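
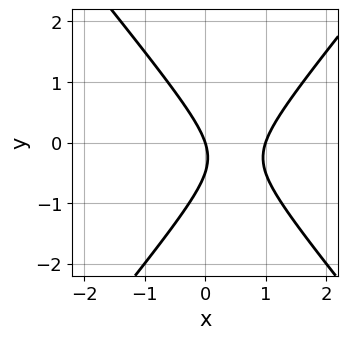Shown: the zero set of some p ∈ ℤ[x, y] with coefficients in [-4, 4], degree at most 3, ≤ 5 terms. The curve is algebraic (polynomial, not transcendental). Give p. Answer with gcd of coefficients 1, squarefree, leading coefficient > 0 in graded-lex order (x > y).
1. Degree: a generic line meets the curve in up to 2 points, so deg p = 2.
2. From the visible intercepts: it meets the y-axis at y = 0 (among the integer gridlines); the x-axis gridline crossings are at x ∈ {0, 1}.
3. Matching integer coefficients to the picture gives p.

3*x^2 - 2*y^2 - 3*x - y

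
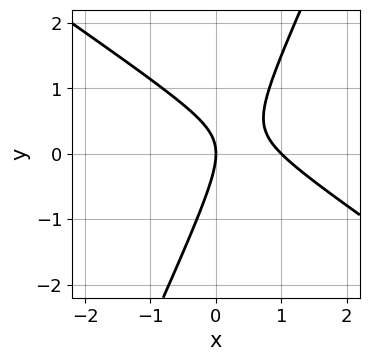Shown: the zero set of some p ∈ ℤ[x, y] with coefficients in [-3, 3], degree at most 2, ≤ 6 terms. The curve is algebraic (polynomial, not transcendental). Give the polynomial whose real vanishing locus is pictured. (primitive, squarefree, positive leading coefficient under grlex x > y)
Degree: no degree-1 curve has this shape, so deg p = 2.
Checking where it meets the axes: among the integer gridlines, it crosses the x-axis at x ∈ {0, 1}; it meets the y-axis at y = 0 (among the integer gridlines).
These observations pin down the coefficients.

3*x^2 + 3*x*y - 2*y^2 - 3*x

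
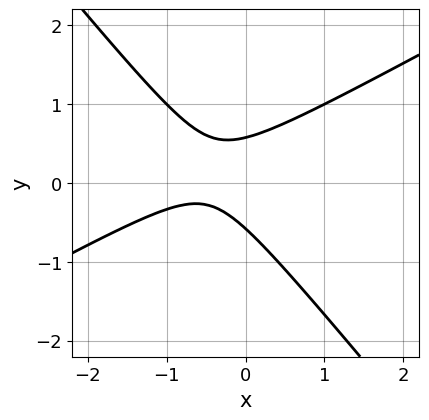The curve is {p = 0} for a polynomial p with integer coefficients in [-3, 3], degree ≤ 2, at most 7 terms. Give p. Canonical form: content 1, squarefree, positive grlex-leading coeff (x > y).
2*x^2 - 2*x*y - 3*y^2 + 2*x + 1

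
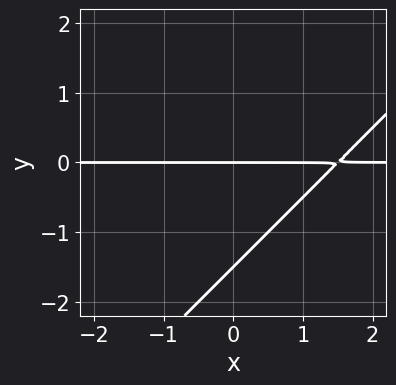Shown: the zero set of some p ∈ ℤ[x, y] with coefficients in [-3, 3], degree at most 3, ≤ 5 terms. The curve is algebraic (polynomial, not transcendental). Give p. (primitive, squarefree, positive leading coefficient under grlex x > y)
2*x*y - 2*y^2 - 3*y

deg p = 2. A generic line meets the curve in up to 2 points.
From the axis intercepts and sections: it crosses the y-axis at the gridline y = 0; the visible x-axis segment lies entirely on the curve.
These observations pin down the coefficients.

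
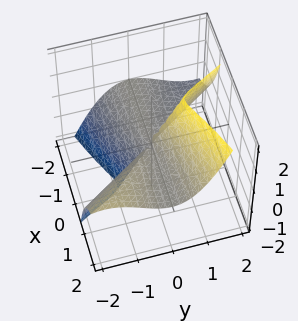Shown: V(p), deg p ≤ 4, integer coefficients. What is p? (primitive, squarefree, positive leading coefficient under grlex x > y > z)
Degree: no degree-2 surface has this shape, so deg p = 3.
From the axis intercepts and sections: the visible z-axis segment lies entirely on the surface; the visible x-axis segment lies entirely on the surface.
Putting this together gives p.

2*x^2*z - 3*x*y^2 - 2*y^3 + y^2*z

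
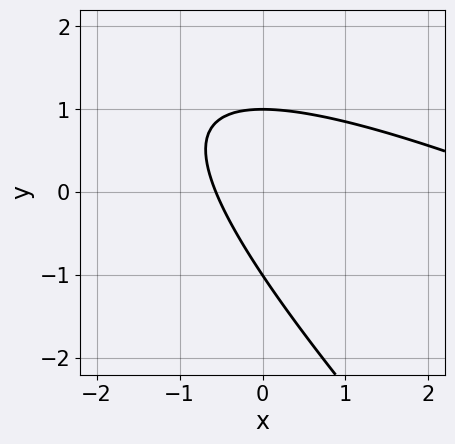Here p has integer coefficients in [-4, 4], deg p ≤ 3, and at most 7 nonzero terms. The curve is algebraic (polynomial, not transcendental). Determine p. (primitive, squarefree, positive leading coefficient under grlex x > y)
1. Degree: no degree-1 curve has this shape, so deg p = 2.
2. Checking where it meets the axes: the y-axis gridline crossings are at y ∈ {-1, 1}.
3. Putting this together gives p.

x^2 + 3*x*y + 2*y^2 - 3*x - 2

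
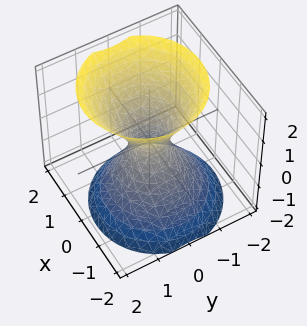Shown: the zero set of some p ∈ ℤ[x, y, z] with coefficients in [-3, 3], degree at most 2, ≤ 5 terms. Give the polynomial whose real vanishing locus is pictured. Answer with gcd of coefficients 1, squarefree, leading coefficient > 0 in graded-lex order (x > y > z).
1. Degree: no degree-1 surface has this shape, so deg p = 2.
2. From the axis intercepts and sections: it misses every integer gridline on the z-axis.
3. Solving for integer coefficients yields p as stated.

3*x^2 - x*z + 3*y^2 - 2*z^2 - 1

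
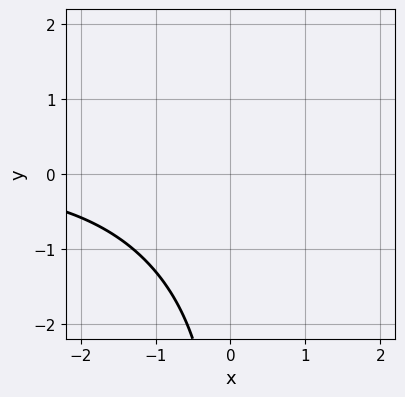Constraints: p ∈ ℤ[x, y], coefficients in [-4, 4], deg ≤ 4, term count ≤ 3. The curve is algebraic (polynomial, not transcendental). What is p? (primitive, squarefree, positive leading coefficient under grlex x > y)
(a) deg p = 3. No degree-2 curve has this shape.
(b) From the visible intercepts: the curve avoids every integer x-axis point in the box; the curve avoids every integer y-axis point in the box.
(c) Together with the visible shape, these determine p as stated.

x^2*y + x*y^2 + 3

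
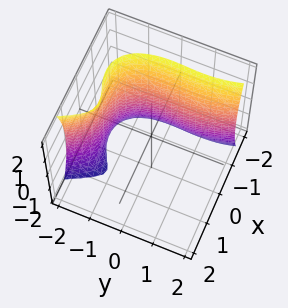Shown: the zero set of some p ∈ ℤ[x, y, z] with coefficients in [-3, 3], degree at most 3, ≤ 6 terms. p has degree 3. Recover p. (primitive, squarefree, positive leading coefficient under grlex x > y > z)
(a) Degree: no degree-2 surface has this shape, so deg p = 3.
(b) Checking where it meets the axes: it misses every integer gridline on the z-axis; one x-axis crossing is at x = -1.
(c) Assembling these constraints gives the stated polynomial.

3*x^3 + x*y^2 - x*z^2 + y^3 + 3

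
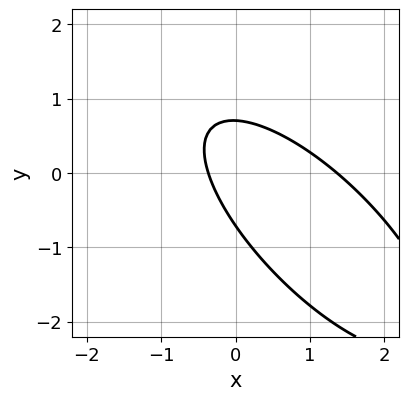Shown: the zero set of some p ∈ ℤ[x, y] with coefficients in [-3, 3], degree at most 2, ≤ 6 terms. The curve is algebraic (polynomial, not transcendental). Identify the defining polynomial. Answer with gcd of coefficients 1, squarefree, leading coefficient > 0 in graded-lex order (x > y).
First, the degree is 2 — a generic line meets the curve in up to 2 points.
Finally, putting this together gives p.

2*x^2 + 3*x*y + 2*y^2 - 2*x - 1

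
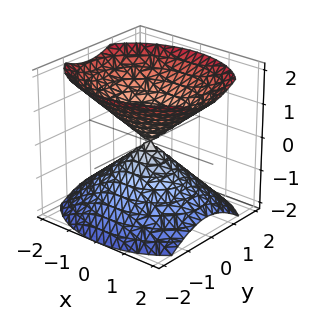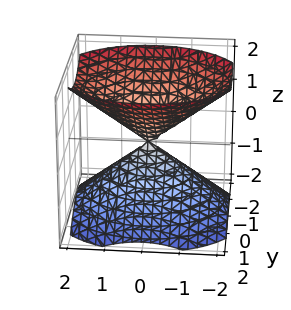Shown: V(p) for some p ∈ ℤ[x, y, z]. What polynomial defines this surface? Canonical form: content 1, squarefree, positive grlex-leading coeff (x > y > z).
There are 2 components. They look like related sheets of one shape, so recover p as a whole.
deg p = 2. Two nappes meeting at a single point; a quadric.
Symmetries: the y ↦ −y reflection is a symmetry, so y appears only in even powers; it's symmetric under z → −z, forcing even powers of z; mirror symmetry x ↦ −x ⇒ only even powers of x.
Against the integer gridlines: one y-axis crossing is at y = 0; one z-axis crossing is at z = 0.
These observations pin down the coefficients.

2*x^2 + 3*y^2 - 3*z^2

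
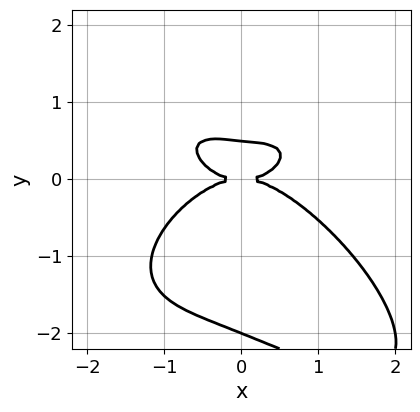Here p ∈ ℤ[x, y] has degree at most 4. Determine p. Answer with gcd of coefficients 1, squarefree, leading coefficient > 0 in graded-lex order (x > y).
x^4 + x*y^3 + 2*y^4 + 3*y^3 - 2*y^2

(a) deg p = 4.
(b) Reading off the gridlines: it meets the x-axis at x = 0 (among the integer gridlines); the y-axis gridline crossings are at y ∈ {-2, 0}.
(c) Matching integer coefficients to the picture gives p.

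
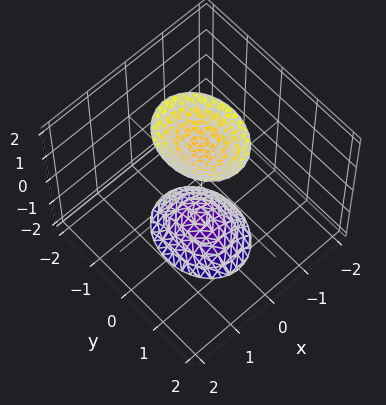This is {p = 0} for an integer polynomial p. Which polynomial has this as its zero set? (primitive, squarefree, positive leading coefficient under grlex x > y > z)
3*x^2 + 2*y^2 - z^2 + 2

1. There are 2 components.
2. deg p = 2.
3. Symmetries: it's symmetric under x → −x, forcing even powers of x; the y ↦ −y reflection is a symmetry, so y appears only in even powers; it's symmetric under z → −z, forcing even powers of z.
4. From the visible intercepts: it misses every integer gridline on the x-axis; the surface avoids every integer y-axis point in the box.
5. Matching integer coefficients to the picture gives p.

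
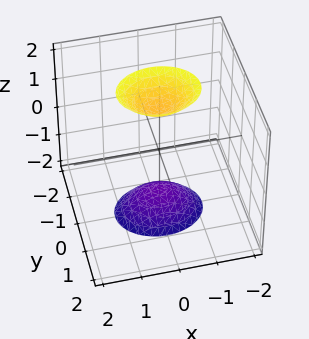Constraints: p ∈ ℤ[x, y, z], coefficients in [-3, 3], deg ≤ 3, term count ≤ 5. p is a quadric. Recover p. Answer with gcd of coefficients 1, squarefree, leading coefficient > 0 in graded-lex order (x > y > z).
(a) I count 2 distinct pieces. Treating them together as one polynomial.
(b) Degree: two sheets facing apart; a quadric, so deg p = 2.
(c) Symmetries: it's symmetric under x → −x, forcing even powers of x; the z ↦ −z reflection is a symmetry, so z appears only in even powers; the y ↦ −y reflection is a symmetry, so y appears only in even powers.
(d) Observable constraints: it misses every integer gridline on the y-axis; it misses every integer gridline on the x-axis.
(e) Matching integer coefficients to the picture gives p.

2*x^2 + 3*y^2 - z^2 + 2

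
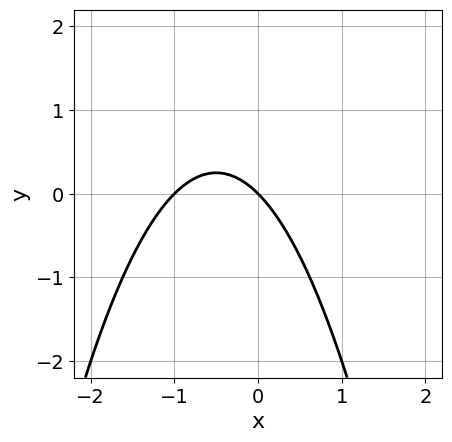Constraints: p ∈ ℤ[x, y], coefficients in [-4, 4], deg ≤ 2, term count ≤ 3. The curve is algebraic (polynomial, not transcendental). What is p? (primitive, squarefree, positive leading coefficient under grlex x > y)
x^2 + x + y

1. deg p = 2. No degree-1 curve has this shape.
2. Reading off the gridlines: among the integer gridlines, it crosses the x-axis at x ∈ {-1, 0}; one y-axis crossing is at y = 0.
3. Putting this together gives p.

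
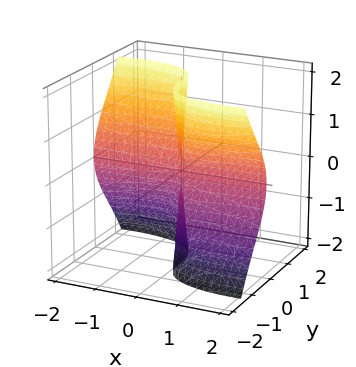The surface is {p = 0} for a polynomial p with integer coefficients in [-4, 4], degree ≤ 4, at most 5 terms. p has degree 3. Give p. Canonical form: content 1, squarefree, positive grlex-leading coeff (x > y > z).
1. deg p = 3. No degree-2 surface has this shape.
2. Observable constraints: every point of the x-axis in the box is on the surface; the visible z-axis segment lies entirely on the surface.
3. Matching integer coefficients to the picture gives p.

x^2*y + x*z^2 + 2*y^3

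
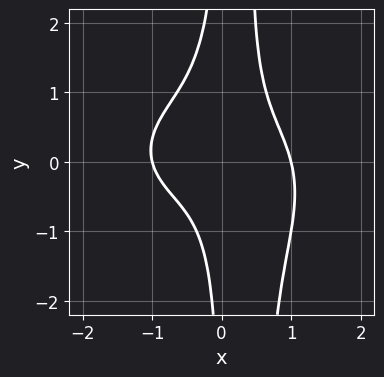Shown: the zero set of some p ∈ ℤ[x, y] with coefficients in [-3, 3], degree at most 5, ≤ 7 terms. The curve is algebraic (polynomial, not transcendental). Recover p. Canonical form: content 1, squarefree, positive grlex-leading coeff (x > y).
(a) Degree: the shape is more complex than any degree-3 curve, so deg p = 4.
(b) Checking where it meets the axes: the curve avoids every integer y-axis point in the box; among the integer gridlines, it crosses the x-axis at x ∈ {-1, 1}.
(c) Matching integer coefficients to the picture gives p.

x^4 + 2*x^2*y^2 - x*y^2 + x*y - 1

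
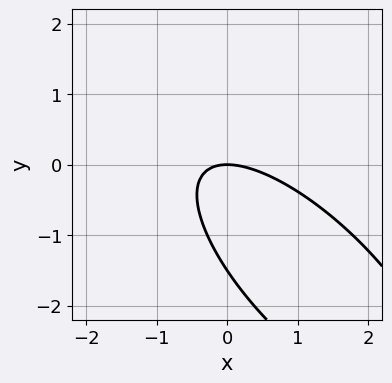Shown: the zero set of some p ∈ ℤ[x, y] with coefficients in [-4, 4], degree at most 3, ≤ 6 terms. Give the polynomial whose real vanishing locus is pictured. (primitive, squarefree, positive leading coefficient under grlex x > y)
Degree: a generic line meets the curve in up to 2 points, so deg p = 2.
Against the integer gridlines: it meets the x-axis at x = 0 (among the integer gridlines); it crosses the y-axis at the gridline y = 0.
The integer polynomial consistent with all of this is the stated p.

2*x^2 + 3*x*y + 2*y^2 + 3*y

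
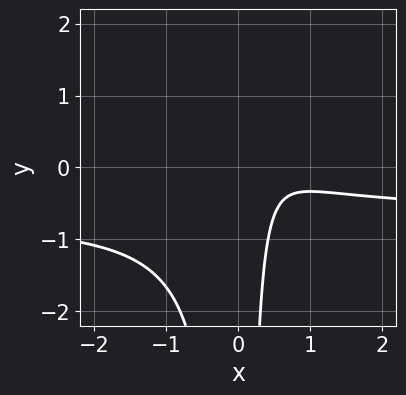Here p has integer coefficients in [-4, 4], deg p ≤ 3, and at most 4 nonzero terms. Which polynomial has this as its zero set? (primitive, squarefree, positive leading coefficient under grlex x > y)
(a) Degree: a generic line meets the curve in up to 3 points, so deg p = 3.
(b) Reading off the gridlines: it misses every integer gridline on the y-axis; it misses every integer gridline on the x-axis.
(c) Putting this together gives p.

3*x^2*y + 2*x^2 - 2*x + 1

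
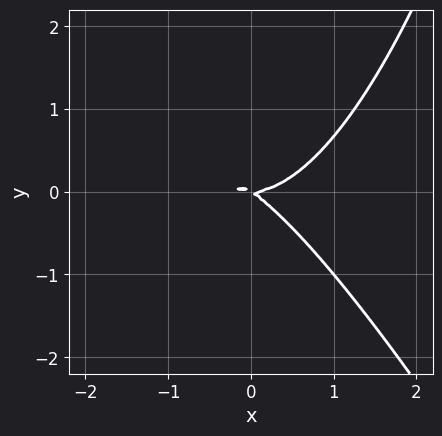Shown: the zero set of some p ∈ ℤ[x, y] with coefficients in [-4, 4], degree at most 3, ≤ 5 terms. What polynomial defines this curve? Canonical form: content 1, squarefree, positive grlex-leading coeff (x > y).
First, the degree is 3 — the shape is more complex than any degree-2 curve.
Then, against the integer gridlines: one x-axis crossing is at x = 0; one y-axis crossing is at y = 0.
Finally, putting this together gives p.

2*x^3 + x^2*y - 2*x*y - 3*y^2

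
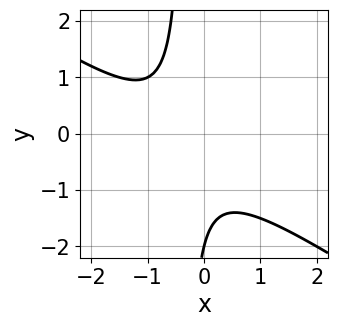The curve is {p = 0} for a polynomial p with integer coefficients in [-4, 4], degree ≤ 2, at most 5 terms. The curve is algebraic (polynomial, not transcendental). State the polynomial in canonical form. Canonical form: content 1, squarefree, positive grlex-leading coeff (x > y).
2*x^2 + 3*x*y + 2*x + y + 2

(a) Degree: a generic line meets the curve in up to 2 points, so deg p = 2.
(b) Against the integer gridlines: one y-axis crossing is at y = -2; the curve avoids every integer x-axis point in the box.
(c) These observations pin down the coefficients.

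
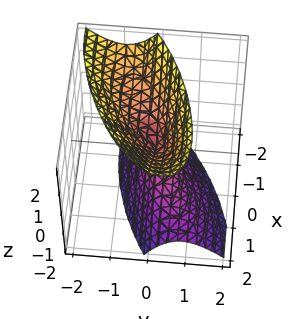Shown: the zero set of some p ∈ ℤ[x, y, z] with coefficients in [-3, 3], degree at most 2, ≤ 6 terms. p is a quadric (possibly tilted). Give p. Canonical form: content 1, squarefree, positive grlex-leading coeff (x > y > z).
There are 2 components. Treating them together as one polynomial.
Degree: no degree-1 surface has this shape, so deg p = 2.
Observable constraints: one x-axis crossing is at x = 0; one y-axis crossing is at y = 0; it crosses the z-axis at the gridline z = 0.
Together with the visible shape, these determine p as stated.

x^2 - 2*x*y + 3*y^2 + y*z - z^2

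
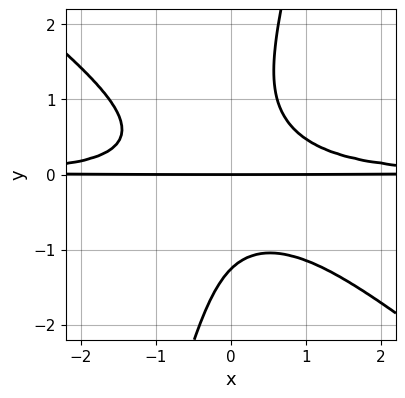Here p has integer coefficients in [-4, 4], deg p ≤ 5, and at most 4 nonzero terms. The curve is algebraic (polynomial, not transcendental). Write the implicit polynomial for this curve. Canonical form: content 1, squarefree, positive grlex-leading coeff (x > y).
(a) The degree is 4 — no degree-3 curve has this shape.
(b) From the visible intercepts: it meets the y-axis at y = 0 (among the integer gridlines); the visible x-axis segment lies entirely on the curve.
(c) Fitting integer coefficients to these (and the overall shape) gives p.

3*x^2*y^2 + 3*x*y^3 - y^4 - 2*y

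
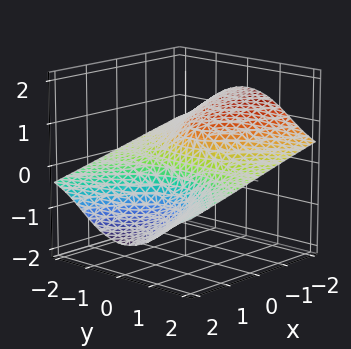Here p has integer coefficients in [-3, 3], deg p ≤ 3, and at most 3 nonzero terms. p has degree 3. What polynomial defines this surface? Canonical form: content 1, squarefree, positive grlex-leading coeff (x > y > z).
3*y^2*z + 2*z^3 + 3*x

First, deg p = 3.
Next, from the axis intercepts and sections: one x-axis crossing is at x = 0; it meets the z-axis at z = 0 (among the integer gridlines); every point of the y-axis in the box is on the surface.
Finally, the integer polynomial consistent with all of this is the stated p.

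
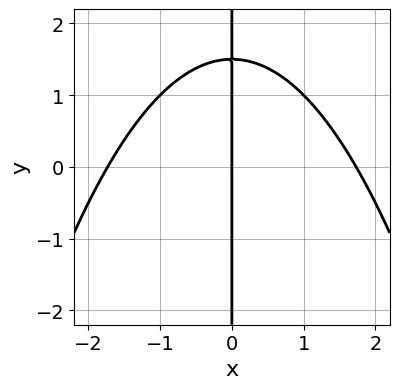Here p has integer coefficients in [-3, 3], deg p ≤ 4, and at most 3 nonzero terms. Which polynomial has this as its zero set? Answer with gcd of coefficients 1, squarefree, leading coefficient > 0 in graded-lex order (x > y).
x^3 + 2*x*y - 3*x

deg p = 3. A generic line meets the curve in up to 3 points.
From the visible intercepts: it meets the x-axis at x = 0 (among the integer gridlines); the visible y-axis segment lies entirely on the curve.
Solving for integer coefficients yields p as stated.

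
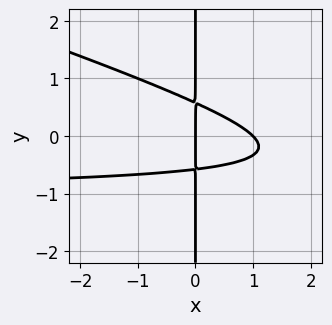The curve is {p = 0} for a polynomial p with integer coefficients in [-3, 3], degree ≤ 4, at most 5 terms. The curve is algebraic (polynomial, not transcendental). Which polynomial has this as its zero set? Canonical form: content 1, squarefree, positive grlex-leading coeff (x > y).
Degree: the shape is more complex than any degree-2 curve, so deg p = 3.
Checking where it meets the axes: the visible y-axis segment lies entirely on the curve; among the integer gridlines, it crosses the x-axis at x ∈ {0, 1}.
Fitting integer coefficients to these (and the overall shape) gives p.

x^2*y + 3*x*y^2 + x^2 - x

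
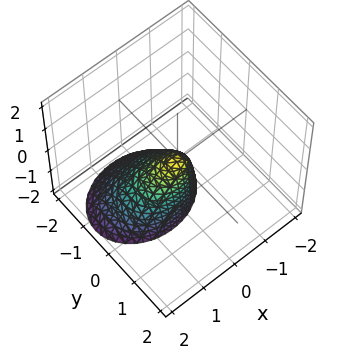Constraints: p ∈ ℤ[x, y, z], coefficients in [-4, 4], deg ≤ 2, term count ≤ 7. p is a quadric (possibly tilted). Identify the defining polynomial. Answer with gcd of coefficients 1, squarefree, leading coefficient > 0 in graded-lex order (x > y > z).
Degree: the shape is more complex than any degree-1 surface, so deg p = 2.
Checking where it meets the axes: it meets the x-axis at x = 0 (among the integer gridlines); one y-axis crossing is at y = 0.
Fitting integer coefficients to these (and the overall shape) gives p.

2*x^2 + x*z + 3*y^2 - 2*y*z + z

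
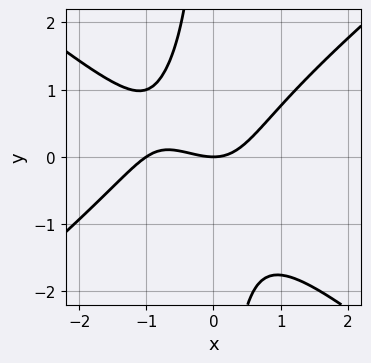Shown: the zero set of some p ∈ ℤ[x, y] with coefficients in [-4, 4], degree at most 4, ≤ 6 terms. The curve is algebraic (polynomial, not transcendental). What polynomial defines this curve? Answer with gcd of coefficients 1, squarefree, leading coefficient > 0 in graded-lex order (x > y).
2*x^3 - 3*x*y^2 + 2*x^2 - 3*y

First, degree: the shape is more complex than any degree-2 curve, so deg p = 3.
Then, observable constraints: it meets the y-axis at y = 0 (among the integer gridlines); the x-axis gridline crossings are at x ∈ {-1, 0}.
Finally, the integer polynomial consistent with all of this is the stated p.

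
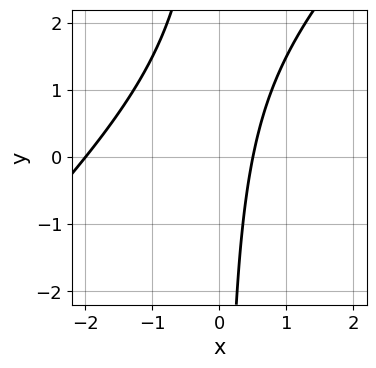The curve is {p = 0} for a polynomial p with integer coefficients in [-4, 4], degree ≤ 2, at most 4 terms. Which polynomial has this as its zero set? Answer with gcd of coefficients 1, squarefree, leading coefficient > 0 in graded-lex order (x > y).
2*x^2 - 2*x*y + 3*x - 2

deg p = 2. No degree-1 curve has this shape.
From the axis intercepts and sections: the curve avoids every integer y-axis point in the box; it meets the x-axis at x = -2 (among the integer gridlines).
The integer polynomial consistent with all of this is the stated p.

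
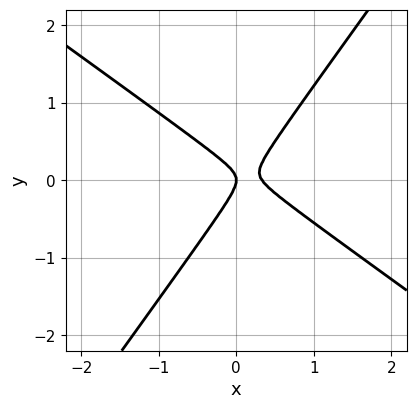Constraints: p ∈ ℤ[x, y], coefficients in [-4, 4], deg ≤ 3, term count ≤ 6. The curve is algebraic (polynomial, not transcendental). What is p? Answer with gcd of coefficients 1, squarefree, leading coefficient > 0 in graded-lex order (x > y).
3*x^2 + 2*x*y - 3*y^2 - x

(a) Degree: the shape is more complex than any degree-1 curve, so deg p = 2.
(b) Observable constraints: it meets the y-axis at y = 0 (among the integer gridlines); one x-axis crossing is at x = 0.
(c) Assembling these constraints gives the stated polynomial.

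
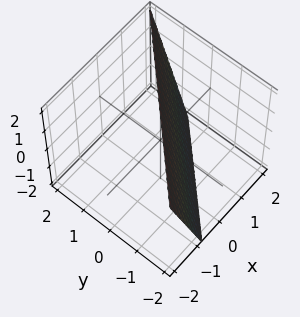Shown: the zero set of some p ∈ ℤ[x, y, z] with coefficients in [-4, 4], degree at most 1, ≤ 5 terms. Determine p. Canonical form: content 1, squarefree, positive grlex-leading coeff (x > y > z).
1. The degree is 1 — the surface is flat (a plane).
2. From the visible intercepts: it crosses the z-axis at the gridline z = 2.
3. Assembling these constraints gives the stated polynomial.

3*x - 3*y + z - 2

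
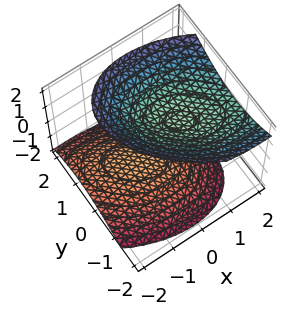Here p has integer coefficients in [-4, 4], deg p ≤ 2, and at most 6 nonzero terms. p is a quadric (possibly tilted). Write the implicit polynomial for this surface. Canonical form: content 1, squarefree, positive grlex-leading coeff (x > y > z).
2*x^2 + 2*x*y - 2*x*z + 3*y^2 - 3*z^2 + 3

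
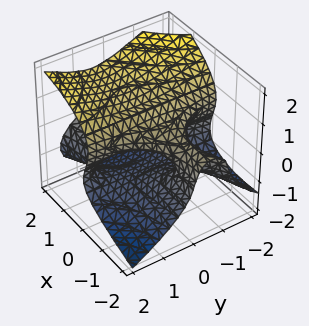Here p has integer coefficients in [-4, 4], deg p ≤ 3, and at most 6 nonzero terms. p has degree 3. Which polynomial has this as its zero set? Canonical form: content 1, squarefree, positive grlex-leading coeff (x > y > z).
x^2*y - 2*x*y^2 + 3*z^3 - 2*x*z - 3*z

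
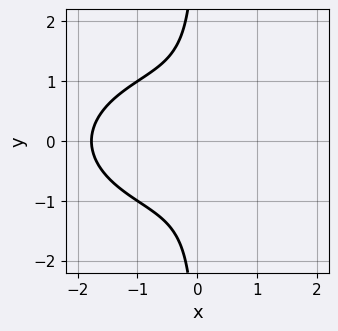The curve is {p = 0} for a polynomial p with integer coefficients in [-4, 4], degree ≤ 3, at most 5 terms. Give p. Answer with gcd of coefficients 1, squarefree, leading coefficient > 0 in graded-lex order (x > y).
x^3 + 3*x*y^2 - 2*x + 2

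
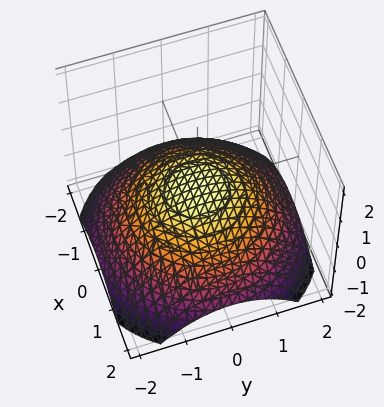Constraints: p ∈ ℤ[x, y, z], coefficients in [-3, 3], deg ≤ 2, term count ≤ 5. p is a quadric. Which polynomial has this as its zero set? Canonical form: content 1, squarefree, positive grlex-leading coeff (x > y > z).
x^2 + y^2 + 3*z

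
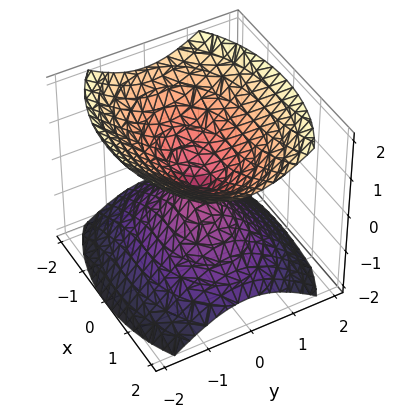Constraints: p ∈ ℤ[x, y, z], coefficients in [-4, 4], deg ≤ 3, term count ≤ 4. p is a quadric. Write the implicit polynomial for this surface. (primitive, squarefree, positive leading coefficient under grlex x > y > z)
(a) There are 2 components. Treating them together as one polynomial.
(b) The degree is 2 — a double cone through the origin; a quadric.
(c) Symmetries: the z ↦ −z reflection is a symmetry, so z appears only in even powers; mirror symmetry x ↦ −x ⇒ only even powers of x; the y ↦ −y reflection is a symmetry, so y appears only in even powers.
(d) Observable constraints: it meets the x-axis at x = 0 (among the integer gridlines); it crosses the z-axis at the gridline z = 0.
(e) Fitting integer coefficients to these (and the overall shape) gives p.

x^2 + 2*y^2 - 2*z^2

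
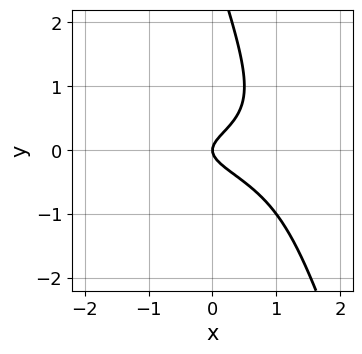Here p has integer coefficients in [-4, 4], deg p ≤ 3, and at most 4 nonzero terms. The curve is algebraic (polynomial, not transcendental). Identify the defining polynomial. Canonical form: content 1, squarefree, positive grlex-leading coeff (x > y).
First, degree: the shape is more complex than any degree-2 curve, so deg p = 3.
Next, against the integer gridlines: it meets the x-axis at x = 0 (among the integer gridlines); it meets the y-axis at y = 0 (among the integer gridlines).
Finally, matching integer coefficients to the picture gives p.

3*x*y^2 + y^3 - 3*y^2 + x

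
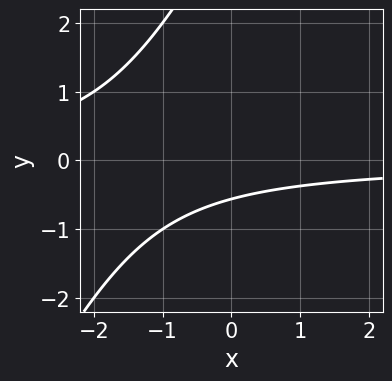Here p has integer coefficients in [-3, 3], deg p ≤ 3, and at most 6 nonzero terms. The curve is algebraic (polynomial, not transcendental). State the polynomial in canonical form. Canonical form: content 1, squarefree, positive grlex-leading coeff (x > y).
2*x*y - y^2 + 3*y + 2

(a) The degree is 2 — a generic line meets the curve in up to 2 points.
(b) Against the integer gridlines: it misses every integer gridline on the x-axis.
(c) Assembling these constraints gives the stated polynomial.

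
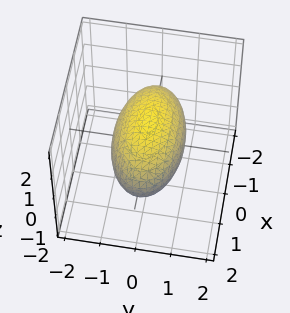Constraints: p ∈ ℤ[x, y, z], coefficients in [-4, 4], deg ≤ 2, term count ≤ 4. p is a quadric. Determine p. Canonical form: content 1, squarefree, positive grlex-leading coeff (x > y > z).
(a) Degree: bounded and convex; a quadric, so deg p = 2.
(b) Symmetries: mirror symmetry y ↦ −y ⇒ only even powers of y; the x ↦ −x reflection is a symmetry, so x appears only in even powers; the z ↦ −z reflection is a symmetry, so z appears only in even powers.
(c) From the visible intercepts: among the integer gridlines, it crosses the y-axis at y ∈ {-1, 1}; the z-axis gridline crossings are at z ∈ {-1, 1}.
(d) Solving for integer coefficients yields p as stated.

x^2 + 3*y^2 + 3*z^2 - 3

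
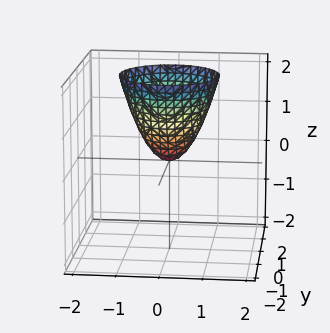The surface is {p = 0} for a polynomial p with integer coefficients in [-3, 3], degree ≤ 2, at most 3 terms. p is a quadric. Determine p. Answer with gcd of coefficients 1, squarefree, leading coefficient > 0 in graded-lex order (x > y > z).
First, deg p = 2. A paraboloid; a quadric.
Next, by symmetry, every cross-section ⟂ z is a circle, so x, y appear only via x² + y².
Next, against the integer gridlines: it meets the y-axis at y = 0 (among the integer gridlines); a circular section at z = 2 has radius between 1 and 2.
Finally, the integer polynomial consistent with all of this is the stated p.

3*x^2 + 3*y^2 - 2*z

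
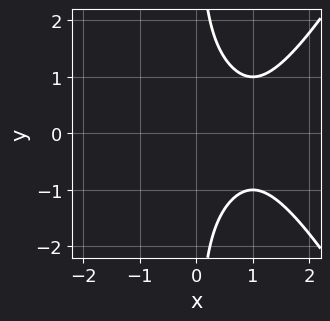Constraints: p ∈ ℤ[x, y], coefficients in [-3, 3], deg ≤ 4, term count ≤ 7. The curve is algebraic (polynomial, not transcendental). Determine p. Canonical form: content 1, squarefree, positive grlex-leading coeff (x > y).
1. deg p = 4. A generic line meets the curve in up to 4 points.
2. Symmetries: mirror symmetry y ↦ −y ⇒ only even powers of y.
3. From the visible intercepts: no x-intercept at any integer in the box; no y-intercept at any integer in the box.
4. Fitting integer coefficients to these (and the overall shape) gives p.

x^4 + x^3 - 3*x*y^2 - 2*x^2 + 3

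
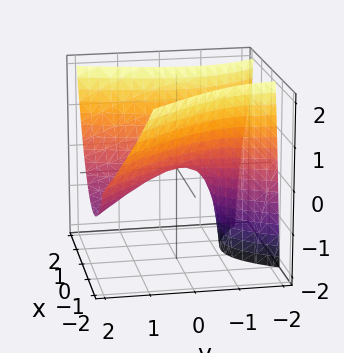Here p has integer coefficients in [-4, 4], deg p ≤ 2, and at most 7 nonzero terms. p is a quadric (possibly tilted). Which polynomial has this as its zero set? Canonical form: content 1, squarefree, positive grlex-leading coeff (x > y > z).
(a) deg p = 2. The shape is more complex than any degree-1 surface.
(b) Observable constraints: it crosses the z-axis at the gridline z = 0; it crosses the y-axis at the gridline y = 0; it meets the x-axis at x = 0 (among the integer gridlines).
(c) Matching integer coefficients to the picture gives p.

3*x^2 + 2*x*y - y^2 - 2*y*z - 3*z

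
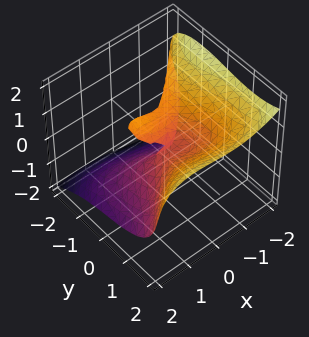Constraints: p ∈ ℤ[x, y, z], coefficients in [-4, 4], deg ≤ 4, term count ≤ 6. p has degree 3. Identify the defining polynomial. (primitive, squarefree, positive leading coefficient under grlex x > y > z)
x^3 - x*z^2 - y^3 + 2*z^3 + 2*y*z

deg p = 3. The shape is more complex than any degree-2 surface.
Observable constraints: it crosses the y-axis at the gridline y = 0; one z-axis crossing is at z = 0; it meets the x-axis at x = 0 (among the integer gridlines).
These observations pin down the coefficients.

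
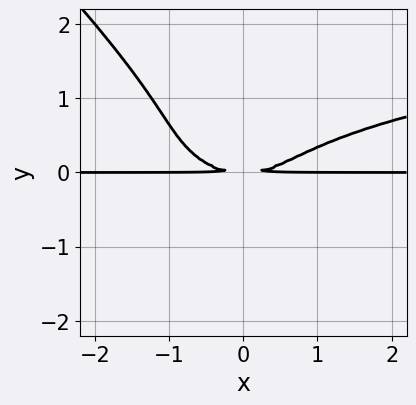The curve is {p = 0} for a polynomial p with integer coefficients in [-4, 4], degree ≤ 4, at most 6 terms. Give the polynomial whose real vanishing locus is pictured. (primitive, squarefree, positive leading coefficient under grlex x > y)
First, degree: a generic line meets the curve in up to 4 points, so deg p = 4.
Next, reading off the gridlines: every point of the x-axis in the box is on the curve.
Finally, solving for integer coefficients yields p as stated.

2*x*y^3 + 2*y^4 - x^2*y + 2*y^2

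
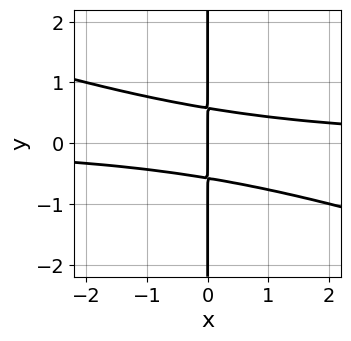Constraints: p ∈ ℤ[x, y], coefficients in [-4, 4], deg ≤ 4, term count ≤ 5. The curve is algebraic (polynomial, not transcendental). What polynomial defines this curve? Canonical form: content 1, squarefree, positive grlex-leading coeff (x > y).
x^2*y + 3*x*y^2 - x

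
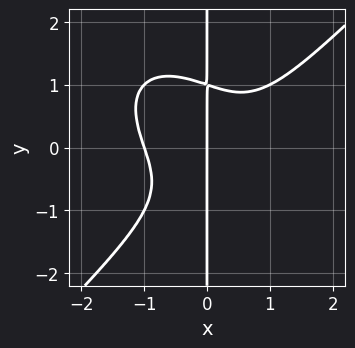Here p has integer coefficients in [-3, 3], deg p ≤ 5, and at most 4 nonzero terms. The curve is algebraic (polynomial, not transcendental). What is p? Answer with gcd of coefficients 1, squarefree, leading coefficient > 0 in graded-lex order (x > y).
x^4 - x*y^3 - x^2*y + x

The degree is 4 — the shape is more complex than any degree-3 curve.
From the axis intercepts and sections: the visible y-axis segment lies entirely on the curve; among the integer gridlines, it crosses the x-axis at x ∈ {-1, 0}.
Putting this together gives p.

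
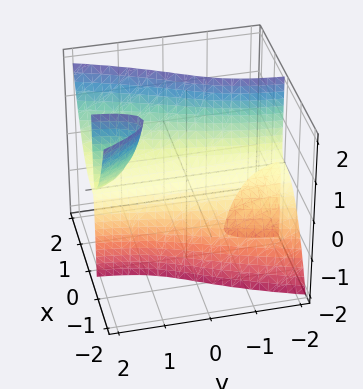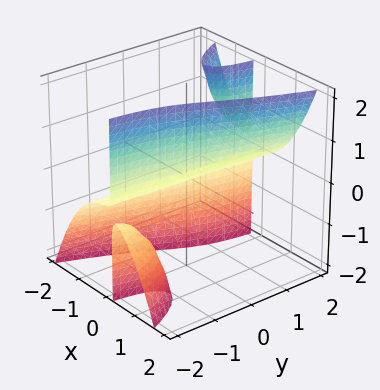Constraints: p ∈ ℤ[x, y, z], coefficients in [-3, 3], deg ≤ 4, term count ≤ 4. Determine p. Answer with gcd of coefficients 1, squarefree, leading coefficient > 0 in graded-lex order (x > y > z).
(a) I count 3 distinct pieces. They look like related sheets of one shape, so recover p as a whole.
(b) The degree is 3 — a generic line meets the surface in up to 3 points.
(c) Reading off the gridlines: it meets the x-axis at x = 0 (among the integer gridlines); it meets the z-axis at z = 0 (among the integer gridlines); every point of the y-axis in the box is on the surface.
(d) Solving for integer coefficients yields p as stated.

3*x^3 - 2*x*y*z - z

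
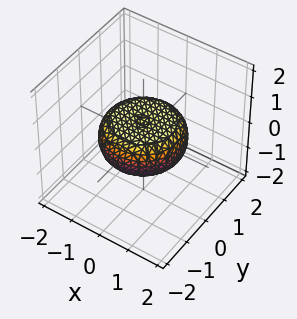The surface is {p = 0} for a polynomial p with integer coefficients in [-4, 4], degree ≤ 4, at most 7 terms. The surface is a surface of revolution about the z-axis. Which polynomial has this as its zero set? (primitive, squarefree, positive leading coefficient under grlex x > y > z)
(a) Degree: the shape is more complex than any degree-3 surface, so deg p = 4.
(b) By symmetry, every cross-section ⟂ z is a circle, so x, y appear only via x² + y².
(c) From the axis intercepts and sections: a circular section at z = 0 has radius between 1 and 2.
(d) Matching integer coefficients to the picture gives p.

x^4 + 2*x^2*y^2 + y^4 - x^2 - y^2 + 3*z^2 - 1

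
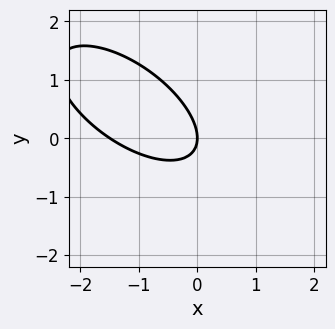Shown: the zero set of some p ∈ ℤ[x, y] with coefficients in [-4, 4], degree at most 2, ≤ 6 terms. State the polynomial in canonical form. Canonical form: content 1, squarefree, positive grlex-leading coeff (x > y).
1. The degree is 2 — no degree-1 curve has this shape.
2. Reading off the gridlines: it meets the x-axis at x = 0 (among the integer gridlines); it crosses the y-axis at the gridline y = 0.
3. Together with the visible shape, these determine p as stated.

2*x^2 + 3*x*y + 3*y^2 + 3*x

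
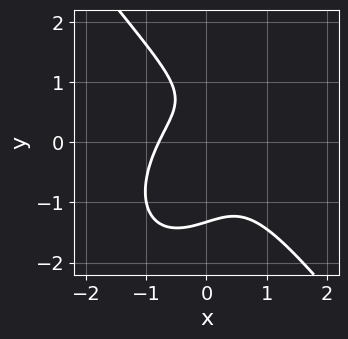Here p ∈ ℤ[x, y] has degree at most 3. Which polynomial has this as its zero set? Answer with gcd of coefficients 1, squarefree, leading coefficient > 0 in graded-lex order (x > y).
(a) Degree: no degree-2 curve has this shape, so deg p = 3.
(b) Solving for integer coefficients yields p as stated.

2*x^3 + y^3 + x*y - y + 1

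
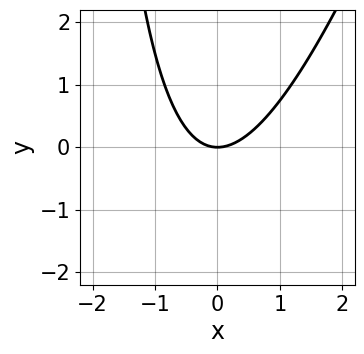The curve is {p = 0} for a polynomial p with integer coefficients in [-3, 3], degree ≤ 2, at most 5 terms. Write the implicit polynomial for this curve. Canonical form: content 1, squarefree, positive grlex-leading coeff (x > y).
3*x^2 - x*y - 3*y

1. The degree is 2 — a generic line meets the curve in up to 2 points.
2. From the visible intercepts: it meets the y-axis at y = 0 (among the integer gridlines); it meets the x-axis at x = 0 (among the integer gridlines).
3. Matching integer coefficients to the picture gives p.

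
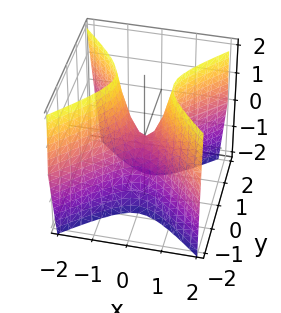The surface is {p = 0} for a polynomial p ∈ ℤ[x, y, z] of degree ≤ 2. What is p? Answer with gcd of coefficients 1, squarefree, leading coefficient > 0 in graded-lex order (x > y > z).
(a) Degree: a saddle surface; a quadric, so deg p = 2.
(b) Symmetries: the y ↦ −y reflection is a symmetry, so y appears only in even powers; mirror symmetry x ↦ −x ⇒ only even powers of x.
(c) From the visible intercepts: it meets the x-axis at x = 0 (among the integer gridlines); it meets the z-axis at z = 0 (among the integer gridlines); it meets the y-axis at y = 0 (among the integer gridlines).
(d) The integer polynomial consistent with all of this is the stated p.

3*x^2 - 3*y^2 - z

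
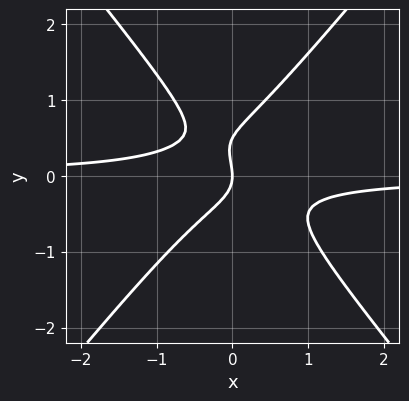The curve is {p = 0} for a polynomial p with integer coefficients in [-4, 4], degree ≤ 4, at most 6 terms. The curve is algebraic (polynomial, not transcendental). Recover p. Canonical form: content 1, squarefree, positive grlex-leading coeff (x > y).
3*x^2*y - 2*y^3 + y^2 + x

(a) The degree is 3 — the shape is more complex than any degree-2 curve.
(b) From the axis intercepts and sections: it crosses the x-axis at the gridline x = 0; it crosses the y-axis at the gridline y = 0.
(c) Together with the visible shape, these determine p as stated.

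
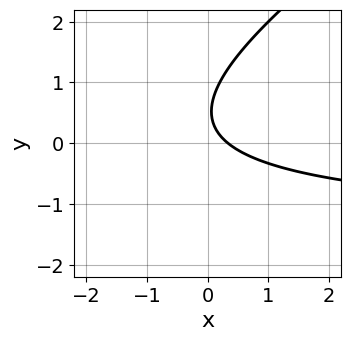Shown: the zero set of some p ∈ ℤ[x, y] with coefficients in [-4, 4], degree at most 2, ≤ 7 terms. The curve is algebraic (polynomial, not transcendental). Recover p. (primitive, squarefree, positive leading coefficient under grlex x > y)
2*x*y - 3*y^2 + 3*x + 3*y - 1

1. The degree is 2 — the shape is more complex than any degree-1 curve.
2. Against the integer gridlines: it misses every integer gridline on the y-axis.
3. Matching integer coefficients to the picture gives p.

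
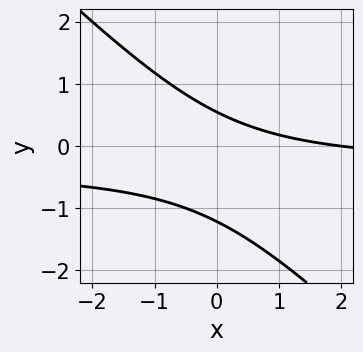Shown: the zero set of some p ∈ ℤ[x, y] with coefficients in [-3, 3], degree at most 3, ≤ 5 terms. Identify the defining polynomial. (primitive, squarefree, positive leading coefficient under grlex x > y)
First, degree: no degree-1 curve has this shape, so deg p = 2.
Then, from the visible intercepts: it meets the x-axis at x = 2 (among the integer gridlines).
Finally, together with the visible shape, these determine p as stated.

3*x*y + 3*y^2 + x + 2*y - 2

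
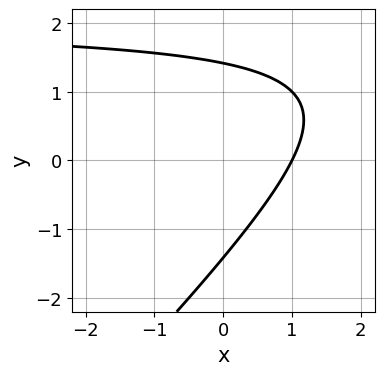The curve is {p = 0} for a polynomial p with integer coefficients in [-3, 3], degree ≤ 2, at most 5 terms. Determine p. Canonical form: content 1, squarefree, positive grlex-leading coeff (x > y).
x*y - y^2 - 2*x + 2

(a) The degree is 2 — a generic line meets the curve in up to 2 points.
(b) Reading off the gridlines: one x-axis crossing is at x = 1.
(c) Together with the visible shape, these determine p as stated.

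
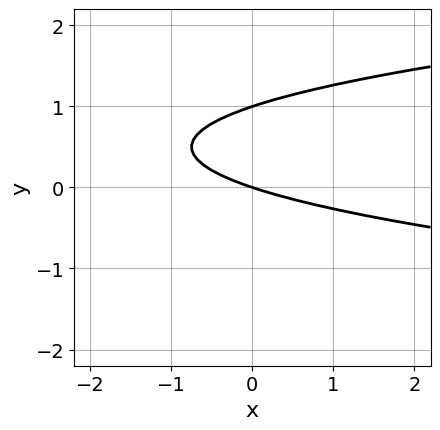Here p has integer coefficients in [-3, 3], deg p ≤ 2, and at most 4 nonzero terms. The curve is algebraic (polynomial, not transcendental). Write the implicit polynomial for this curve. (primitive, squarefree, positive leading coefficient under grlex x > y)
3*y^2 - x - 3*y

First, the degree is 2 — the shape is more complex than any degree-1 curve.
Then, against the integer gridlines: among the integer gridlines, it crosses the y-axis at y ∈ {0, 1}; it meets the x-axis at x = 0 (among the integer gridlines).
Finally, matching integer coefficients to the picture gives p.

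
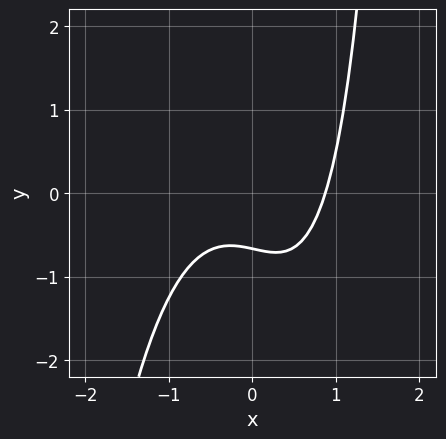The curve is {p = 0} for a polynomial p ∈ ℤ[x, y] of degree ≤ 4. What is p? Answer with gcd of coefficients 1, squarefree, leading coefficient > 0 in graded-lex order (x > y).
deg p = 3.
Putting this together gives p.

3*x^3 + x*y - 3*y - 2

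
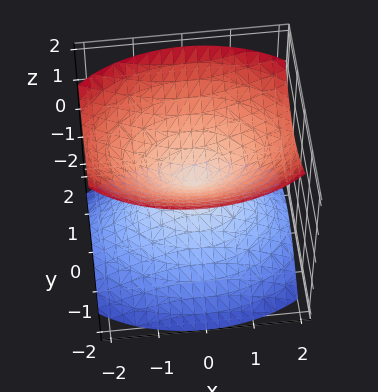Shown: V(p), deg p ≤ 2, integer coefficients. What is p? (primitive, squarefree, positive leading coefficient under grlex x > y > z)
(a) I count 2 distinct pieces.
(b) deg p = 2.
(c) Symmetries: mirror symmetry y ↦ −y ⇒ only even powers of y; mirror symmetry z ↦ −z ⇒ only even powers of z; mirror symmetry x ↦ −x ⇒ only even powers of x.
(d) Reading off the gridlines: it crosses the z-axis at the gridline z = 0; it crosses the y-axis at the gridline y = 0; one x-axis crossing is at x = 0.
(e) Matching integer coefficients to the picture gives p.

x^2 + 2*y^2 - 2*z^2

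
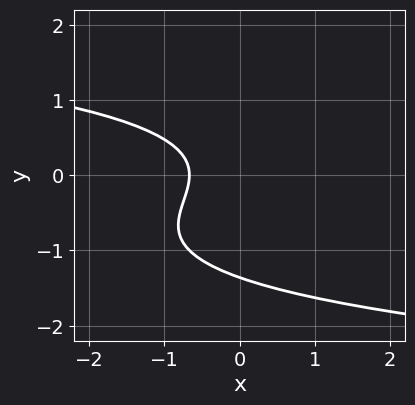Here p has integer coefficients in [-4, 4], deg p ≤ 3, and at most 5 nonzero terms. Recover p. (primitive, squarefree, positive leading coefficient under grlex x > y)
(a) The degree is 3 — the shape is more complex than any degree-2 curve.
(b) The integer polynomial consistent with all of this is the stated p.

3*y^3 + 3*y^2 + 3*x + 2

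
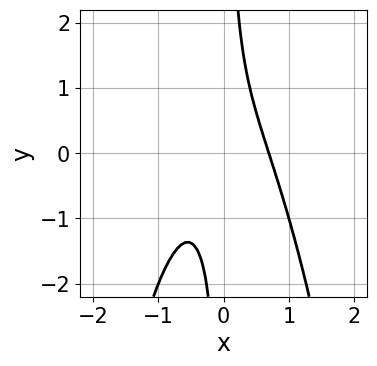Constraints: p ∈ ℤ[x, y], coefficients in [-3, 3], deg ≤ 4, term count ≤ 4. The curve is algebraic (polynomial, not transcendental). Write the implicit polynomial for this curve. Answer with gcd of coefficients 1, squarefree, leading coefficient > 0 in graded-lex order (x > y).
First, the degree is 3 — no degree-2 curve has this shape.
Then, observable constraints: the curve avoids every integer y-axis point in the box.
Finally, matching integer coefficients to the picture gives p.

3*x^3 + 2*x*y - 1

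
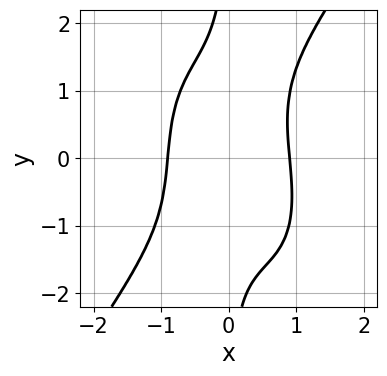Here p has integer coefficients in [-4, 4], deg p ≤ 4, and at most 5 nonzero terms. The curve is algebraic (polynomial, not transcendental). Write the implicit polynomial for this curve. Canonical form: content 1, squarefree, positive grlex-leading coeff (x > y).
(a) The degree is 4 — the shape is more complex than any degree-3 curve.
(b) Reading off the gridlines: no y-intercept at any integer in the box.
(c) Together with the visible shape, these determine p as stated.

3*x^4 - x*y^3 + x^2*y - 2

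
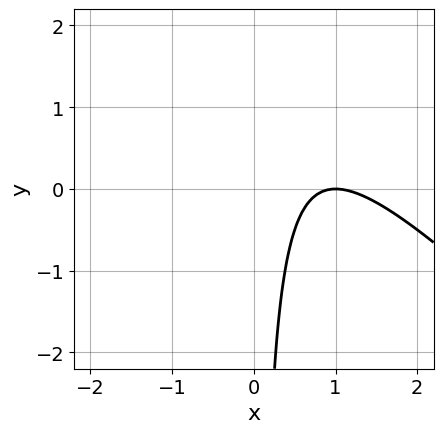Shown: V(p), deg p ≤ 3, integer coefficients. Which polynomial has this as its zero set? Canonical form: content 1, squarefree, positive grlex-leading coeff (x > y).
First, deg p = 2. No degree-1 curve has this shape.
Next, reading off the gridlines: one x-axis crossing is at x = 1; it misses every integer gridline on the y-axis.
Finally, these observations pin down the coefficients.

x^2 + x*y - 2*x + 1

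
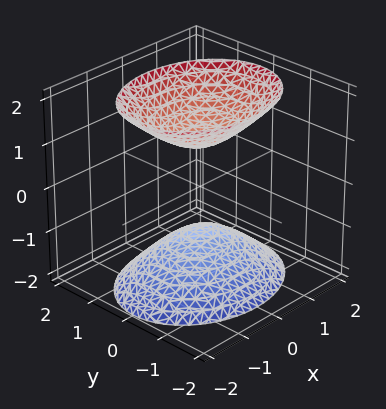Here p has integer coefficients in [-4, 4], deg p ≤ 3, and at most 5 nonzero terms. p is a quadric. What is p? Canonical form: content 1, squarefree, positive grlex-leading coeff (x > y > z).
2*x^2 + 3*y^2 - 2*z^2 + 2

(a) I count 2 distinct pieces. Treating them together as one polynomial.
(b) deg p = 2. Two sheets facing apart; a quadric.
(c) Symmetries: it's symmetric under z → −z, forcing even powers of z; the y ↦ −y reflection is a symmetry, so y appears only in even powers; the x ↦ −x reflection is a symmetry, so x appears only in even powers.
(d) Against the integer gridlines: the surface avoids every integer y-axis point in the box; the surface avoids every integer x-axis point in the box; the z-axis gridline crossings are at z ∈ {-1, 1}.
(e) Matching integer coefficients to the picture gives p.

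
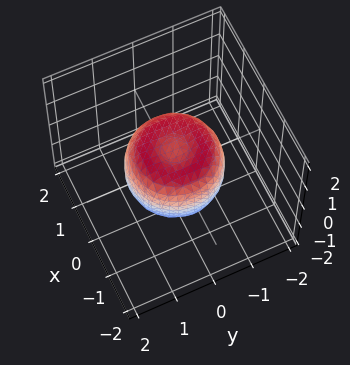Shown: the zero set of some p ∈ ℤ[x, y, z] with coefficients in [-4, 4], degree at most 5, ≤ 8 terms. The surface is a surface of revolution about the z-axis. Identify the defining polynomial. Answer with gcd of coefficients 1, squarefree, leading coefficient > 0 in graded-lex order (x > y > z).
2*x^4 + 4*x^2*y^2 + 2*y^4 - 2*x^2 - 2*y^2 + 2*z^2 - 1

(a) The degree is 4 — the shape is more complex than any degree-3 surface.
(b) By symmetry, the z-axis is an axis of rotation, so x and y enter only as x² + y².
(c) Against the integer gridlines: a circular section at z = 0 has radius between 1 and 2.
(d) Assembling these constraints gives the stated polynomial.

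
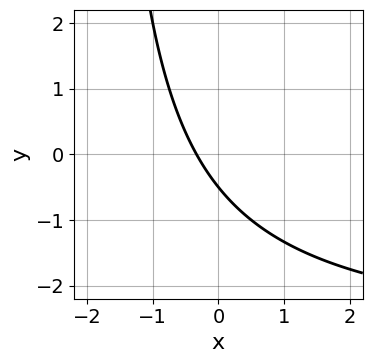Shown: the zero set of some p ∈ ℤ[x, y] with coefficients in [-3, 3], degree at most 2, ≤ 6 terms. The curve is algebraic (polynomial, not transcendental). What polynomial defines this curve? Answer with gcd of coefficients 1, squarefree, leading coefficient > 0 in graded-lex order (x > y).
x*y + 3*x + 2*y + 1

1. Degree: the shape is more complex than any degree-1 curve, so deg p = 2.
2. The integer polynomial consistent with all of this is the stated p.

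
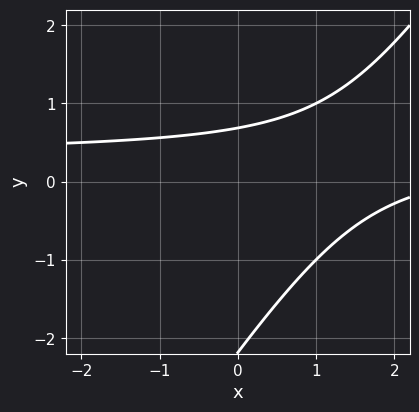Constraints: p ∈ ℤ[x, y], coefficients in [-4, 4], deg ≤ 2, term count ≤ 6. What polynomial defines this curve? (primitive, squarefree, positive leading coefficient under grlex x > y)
3*x*y - 2*y^2 - x - 3*y + 3

(a) The degree is 2 — the shape is more complex than any degree-1 curve.
(b) Against the integer gridlines: no x-intercept at any integer in the box.
(c) Putting this together gives p.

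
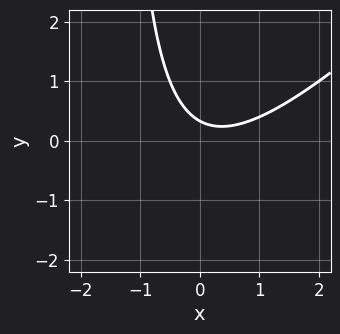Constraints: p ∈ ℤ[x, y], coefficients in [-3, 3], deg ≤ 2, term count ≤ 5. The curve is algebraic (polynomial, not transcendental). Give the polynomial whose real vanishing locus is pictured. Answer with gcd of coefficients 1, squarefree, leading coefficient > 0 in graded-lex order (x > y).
2*x^2 - 2*x*y - x - 3*y + 1

1. The degree is 2 — a generic line meets the curve in up to 2 points.
2. From the visible intercepts: it misses every integer gridline on the x-axis.
3. Fitting integer coefficients to these (and the overall shape) gives p.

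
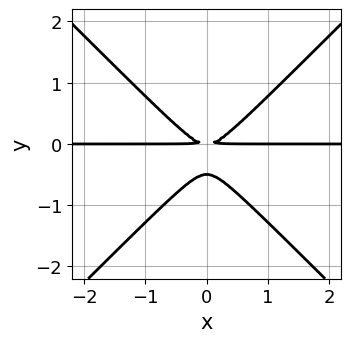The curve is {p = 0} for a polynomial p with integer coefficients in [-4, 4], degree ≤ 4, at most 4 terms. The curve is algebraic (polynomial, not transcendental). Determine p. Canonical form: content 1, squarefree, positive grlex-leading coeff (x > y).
2*x^2*y - 2*y^3 - y^2

deg p = 3.
Symmetries: mirror symmetry x ↦ −x ⇒ only even powers of x.
Checking where it meets the axes: every point of the x-axis in the box is on the curve.
Together with the visible shape, these determine p as stated.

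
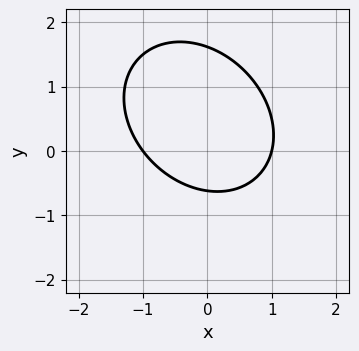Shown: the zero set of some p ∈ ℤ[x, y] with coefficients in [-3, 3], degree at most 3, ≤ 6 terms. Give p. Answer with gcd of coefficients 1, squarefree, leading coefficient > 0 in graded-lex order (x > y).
(a) Degree: no degree-1 curve has this shape, so deg p = 2.
(b) Reading off the gridlines: among the integer gridlines, it crosses the x-axis at x ∈ {-1, 1}.
(c) Solving for integer coefficients yields p as stated.

2*x^2 + x*y + 2*y^2 - 2*y - 2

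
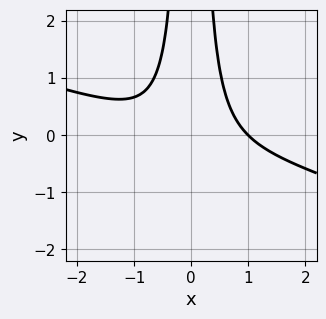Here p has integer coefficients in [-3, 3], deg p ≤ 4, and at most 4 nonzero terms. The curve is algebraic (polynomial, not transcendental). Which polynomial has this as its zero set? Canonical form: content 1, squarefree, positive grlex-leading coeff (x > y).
1. The degree is 3 — no degree-2 curve has this shape.
2. From the axis intercepts and sections: the curve avoids every integer y-axis point in the box; one x-axis crossing is at x = 1.
3. Matching integer coefficients to the picture gives p.

x^3 + 3*x^2*y - 1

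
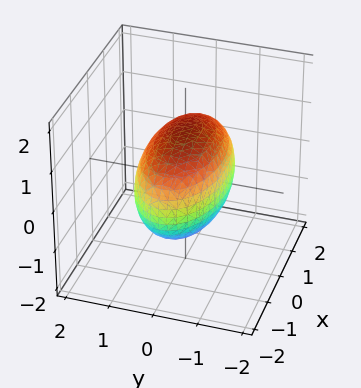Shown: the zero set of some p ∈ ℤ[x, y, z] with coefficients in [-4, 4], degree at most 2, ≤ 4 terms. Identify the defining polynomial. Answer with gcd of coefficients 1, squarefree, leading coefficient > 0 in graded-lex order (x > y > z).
First, degree: a closed, bounded, convex surface; a quadric, so deg p = 2.
Then, symmetries: mirror symmetry x ↦ −x ⇒ only even powers of x; the y ↦ −y reflection is a symmetry, so y appears only in even powers; it's symmetric under z → −z, forcing even powers of z.
Then, from the axis intercepts and sections: the y-axis gridline crossings are at y ∈ {-1, 1}.
Finally, assembling these constraints gives the stated polynomial.

x^2 + 3*y^2 + 2*z^2 - 3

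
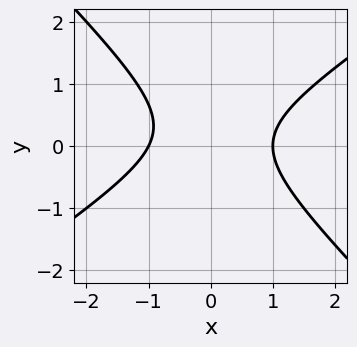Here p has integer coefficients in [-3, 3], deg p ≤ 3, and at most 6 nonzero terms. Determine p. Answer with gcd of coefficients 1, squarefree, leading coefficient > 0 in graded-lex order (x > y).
2*x^2 - x*y - 3*y^2 + y - 2

1. deg p = 2.
2. Checking where it meets the axes: among the integer gridlines, it crosses the x-axis at x ∈ {-1, 1}; it misses every integer gridline on the y-axis.
3. Putting this together gives p.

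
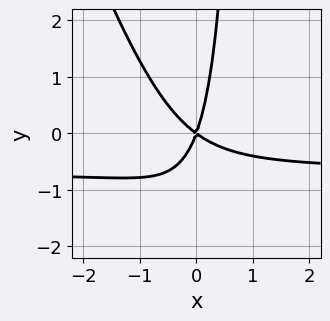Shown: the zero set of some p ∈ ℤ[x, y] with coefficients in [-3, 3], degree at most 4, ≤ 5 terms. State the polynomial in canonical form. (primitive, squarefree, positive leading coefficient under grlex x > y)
3*x^2*y + x*y^2 + 2*x^2 + 2*x*y - y^2

1. Degree: a generic line meets the curve in up to 3 points, so deg p = 3.
2. Reading off the gridlines: one y-axis crossing is at y = 0; it crosses the x-axis at the gridline x = 0.
3. Together with the visible shape, these determine p as stated.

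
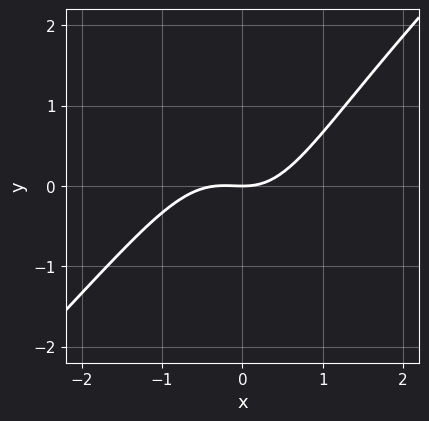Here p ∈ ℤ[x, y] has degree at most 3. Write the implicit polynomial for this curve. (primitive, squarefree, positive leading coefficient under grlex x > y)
First, degree: no degree-2 curve has this shape, so deg p = 3.
Then, against the integer gridlines: one x-axis crossing is at x = 0; one y-axis crossing is at y = 0.
Finally, assembling these constraints gives the stated polynomial.

3*x^3 - 3*x^2*y + x^2 - 3*y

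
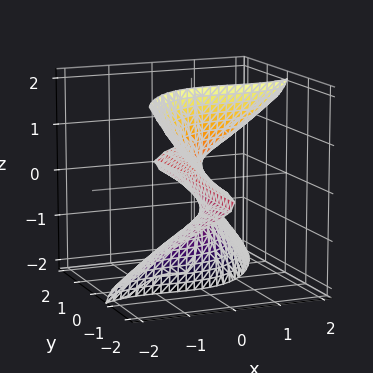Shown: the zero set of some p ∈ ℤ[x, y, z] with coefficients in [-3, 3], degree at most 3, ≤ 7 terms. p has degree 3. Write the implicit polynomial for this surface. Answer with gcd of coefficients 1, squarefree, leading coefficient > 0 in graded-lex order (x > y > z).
x^3 - x^2*z - 2*y*z^2 - z^2 + x

The degree is 3 — the shape is more complex than any degree-2 surface.
Against the integer gridlines: it meets the x-axis at x = 0 (among the integer gridlines); it crosses the z-axis at the gridline z = 0; the visible y-axis segment lies entirely on the surface.
The integer polynomial consistent with all of this is the stated p.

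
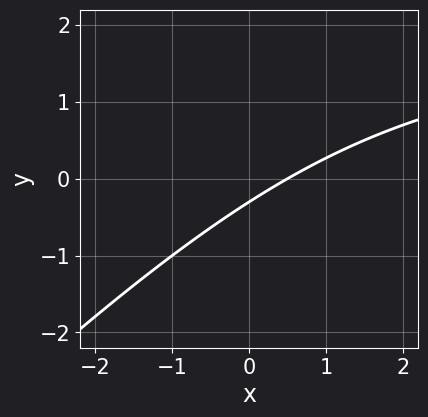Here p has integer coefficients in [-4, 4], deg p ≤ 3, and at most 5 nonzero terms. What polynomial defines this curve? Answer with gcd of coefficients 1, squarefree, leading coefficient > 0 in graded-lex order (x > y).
(a) Degree: a generic line meets the curve in up to 2 points, so deg p = 2.
(b) Matching integer coefficients to the picture gives p.

x*y - y^2 - 2*x + 3*y + 1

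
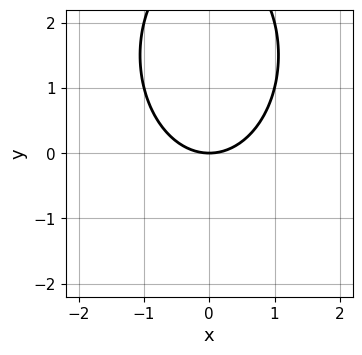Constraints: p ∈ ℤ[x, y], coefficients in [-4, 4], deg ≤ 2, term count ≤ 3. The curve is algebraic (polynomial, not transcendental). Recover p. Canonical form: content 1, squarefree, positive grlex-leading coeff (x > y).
1. deg p = 2. No degree-1 curve has this shape.
2. Symmetries: the x ↦ −x reflection is a symmetry, so x appears only in even powers.
3. From the visible intercepts: it meets the x-axis at x = 0 (among the integer gridlines); one y-axis crossing is at y = 0.
4. These observations pin down the coefficients.

2*x^2 + y^2 - 3*y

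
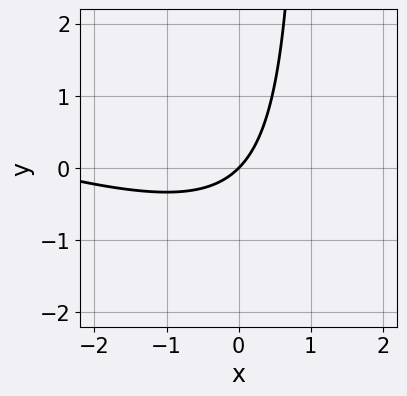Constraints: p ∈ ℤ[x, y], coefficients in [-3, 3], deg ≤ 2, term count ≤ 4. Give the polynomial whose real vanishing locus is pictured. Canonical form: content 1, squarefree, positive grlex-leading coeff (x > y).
x^2 + 3*x*y + 3*x - 3*y

First, degree: the shape is more complex than any degree-1 curve, so deg p = 2.
Next, reading off the gridlines: it crosses the y-axis at the gridline y = 0; one x-axis crossing is at x = 0.
Finally, solving for integer coefficients yields p as stated.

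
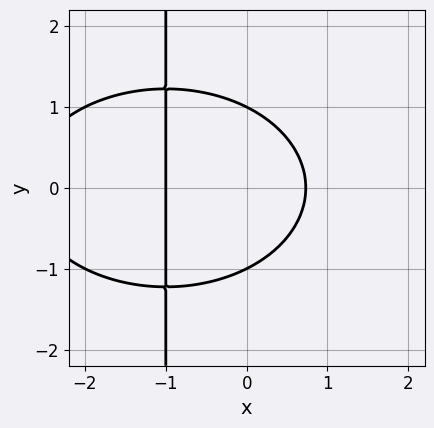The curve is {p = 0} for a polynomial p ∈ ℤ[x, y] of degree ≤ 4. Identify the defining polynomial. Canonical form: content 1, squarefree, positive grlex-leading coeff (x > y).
deg p = 3. A generic line meets the curve in up to 3 points.
Symmetries: mirror symmetry y ↦ −y ⇒ only even powers of y.
Against the integer gridlines: one x-axis crossing is at x = -1; the y-axis gridline crossings are at y ∈ {-1, 1}.
Together with the visible shape, these determine p as stated.

x^3 + 2*x*y^2 + 3*x^2 + 2*y^2 - 2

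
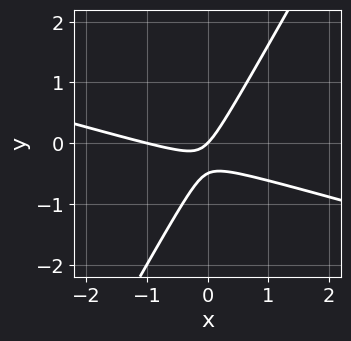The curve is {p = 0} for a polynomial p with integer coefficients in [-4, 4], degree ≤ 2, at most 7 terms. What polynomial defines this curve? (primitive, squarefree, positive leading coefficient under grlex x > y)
(a) The degree is 2 — the shape is more complex than any degree-1 curve.
(b) From the axis intercepts and sections: it crosses the y-axis at the gridline y = 0; among the integer gridlines, it crosses the x-axis at x ∈ {-1, 0}.
(c) Fitting integer coefficients to these (and the overall shape) gives p.

x^2 + 3*x*y - 2*y^2 + x - y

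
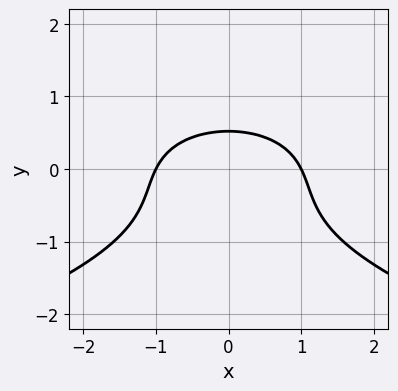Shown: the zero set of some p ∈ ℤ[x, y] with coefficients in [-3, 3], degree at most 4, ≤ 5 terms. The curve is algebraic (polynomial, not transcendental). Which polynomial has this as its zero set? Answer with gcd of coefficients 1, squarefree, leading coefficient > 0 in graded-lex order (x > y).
3*y^3 + 2*x^2 + 2*y^2 + 2*y - 2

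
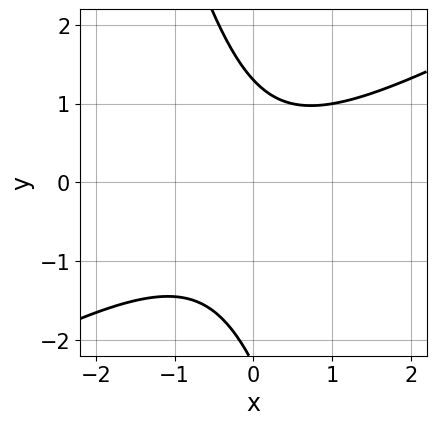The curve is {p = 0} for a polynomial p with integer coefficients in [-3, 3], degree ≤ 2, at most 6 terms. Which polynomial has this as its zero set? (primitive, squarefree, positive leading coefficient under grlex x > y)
2*x^2 - 3*x*y - y^2 - y + 3

(a) Degree: the shape is more complex than any degree-1 curve, so deg p = 2.
(b) Against the integer gridlines: it misses every integer gridline on the x-axis.
(c) Solving for integer coefficients yields p as stated.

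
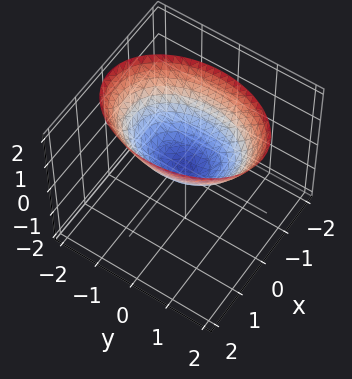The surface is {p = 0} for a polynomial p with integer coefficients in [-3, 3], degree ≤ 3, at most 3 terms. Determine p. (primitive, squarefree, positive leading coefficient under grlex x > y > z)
The degree is 2 — a single bowl opening along one axis; a quadric.
Symmetries: the y ↦ −y reflection is a symmetry, so y appears only in even powers; it's symmetric under x → −x, forcing even powers of x.
Checking where it meets the axes: one y-axis crossing is at y = 0; one z-axis crossing is at z = 0; it meets the x-axis at x = 0 (among the integer gridlines).
Assembling these constraints gives the stated polynomial.

2*x^2 + y^2 - 2*z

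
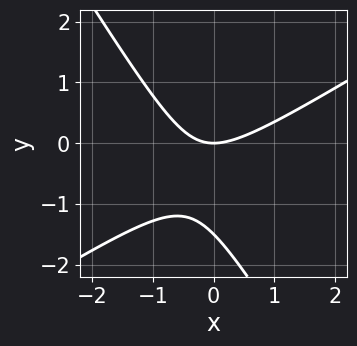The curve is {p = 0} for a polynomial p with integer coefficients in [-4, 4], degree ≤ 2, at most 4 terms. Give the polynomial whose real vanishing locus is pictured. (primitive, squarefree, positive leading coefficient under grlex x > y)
2*x^2 - 2*x*y - 2*y^2 - 3*y

1. The degree is 2 — a generic line meets the curve in up to 2 points.
2. Checking where it meets the axes: one x-axis crossing is at x = 0; one y-axis crossing is at y = 0.
3. The integer polynomial consistent with all of this is the stated p.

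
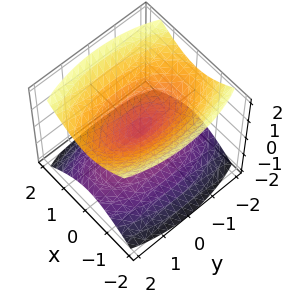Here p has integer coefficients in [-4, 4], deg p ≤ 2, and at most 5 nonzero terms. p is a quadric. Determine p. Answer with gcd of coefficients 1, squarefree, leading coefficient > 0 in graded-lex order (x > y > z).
3*x^2 + y^2 - 3*z^2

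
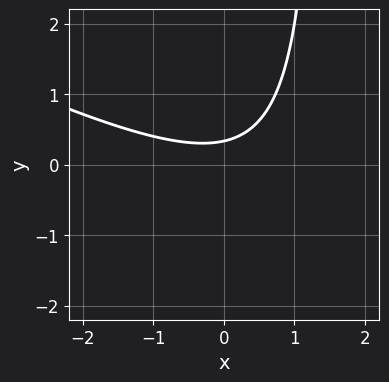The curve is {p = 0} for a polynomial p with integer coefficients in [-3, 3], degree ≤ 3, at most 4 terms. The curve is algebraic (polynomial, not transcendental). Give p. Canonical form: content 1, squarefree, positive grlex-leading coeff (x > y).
x^2 + 2*x*y - 3*y + 1

1. Degree: a generic line meets the curve in up to 2 points, so deg p = 2.
2. Observable constraints: the curve avoids every integer x-axis point in the box.
3. Solving for integer coefficients yields p as stated.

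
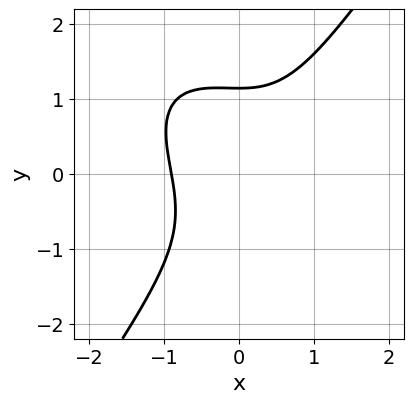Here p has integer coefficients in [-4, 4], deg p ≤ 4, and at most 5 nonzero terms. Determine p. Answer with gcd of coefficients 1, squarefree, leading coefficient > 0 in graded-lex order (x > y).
3*x^3 + 2*x^2*y - 2*y^3 - x^2 + 3

1. The degree is 3 — a generic line meets the curve in up to 3 points.
2. Solving for integer coefficients yields p as stated.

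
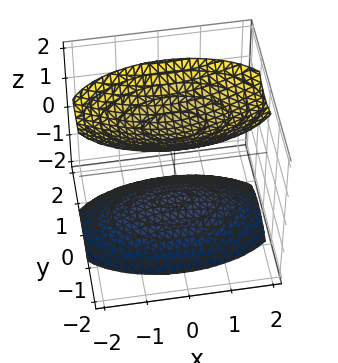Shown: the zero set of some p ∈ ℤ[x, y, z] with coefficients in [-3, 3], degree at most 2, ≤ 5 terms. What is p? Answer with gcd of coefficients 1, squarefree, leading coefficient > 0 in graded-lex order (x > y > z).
x^2 + 3*y^2 - 2*z^2 + 3

(a) There are 2 components. They look like related sheets of one shape, so recover p as a whole.
(b) The degree is 2 — two separate bowl-shaped sheets opening away from each other; a quadric.
(c) Symmetries: the y ↦ −y reflection is a symmetry, so y appears only in even powers; the x ↦ −x reflection is a symmetry, so x appears only in even powers; mirror symmetry z ↦ −z ⇒ only even powers of z.
(d) Against the integer gridlines: no y-intercept at any integer in the box; the surface avoids every integer x-axis point in the box.
(e) Together with the visible shape, these determine p as stated.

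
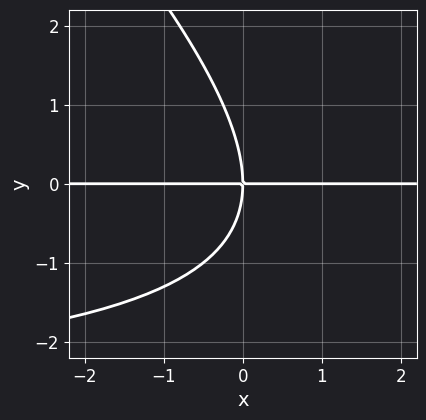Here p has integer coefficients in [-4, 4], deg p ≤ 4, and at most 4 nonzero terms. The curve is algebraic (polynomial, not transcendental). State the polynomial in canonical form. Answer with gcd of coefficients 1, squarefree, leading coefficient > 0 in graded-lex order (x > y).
x*y^2 + y^3 + 3*x*y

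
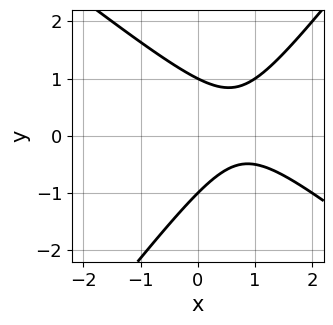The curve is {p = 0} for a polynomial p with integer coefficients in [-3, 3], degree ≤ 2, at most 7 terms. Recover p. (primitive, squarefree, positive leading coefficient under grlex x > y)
2*x^2 + x*y - 2*y^2 - 3*x + 2

deg p = 2.
Against the integer gridlines: the curve avoids every integer x-axis point in the box; the y-axis gridline crossings are at y ∈ {-1, 1}.
Together with the visible shape, these determine p as stated.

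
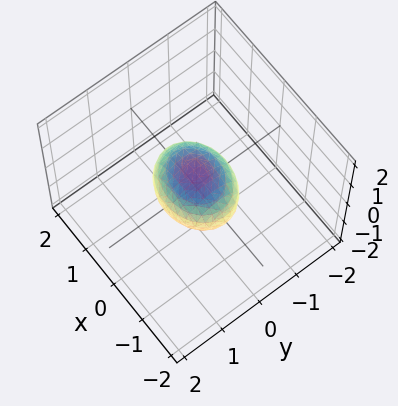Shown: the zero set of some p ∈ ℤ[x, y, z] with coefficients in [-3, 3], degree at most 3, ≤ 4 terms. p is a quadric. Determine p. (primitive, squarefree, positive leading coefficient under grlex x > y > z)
2*x^2 + 3*y^2 + 3*z^2 - 2

First, the degree is 2 — bounded and convex; a quadric.
Next, symmetries: the y ↦ −y reflection is a symmetry, so y appears only in even powers; it's symmetric under z → −z, forcing even powers of z; the x ↦ −x reflection is a symmetry, so x appears only in even powers.
Then, reading off the gridlines: among the integer gridlines, it crosses the x-axis at x ∈ {-1, 1}.
Finally, solving for integer coefficients yields p as stated.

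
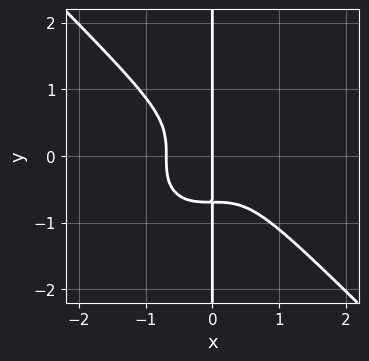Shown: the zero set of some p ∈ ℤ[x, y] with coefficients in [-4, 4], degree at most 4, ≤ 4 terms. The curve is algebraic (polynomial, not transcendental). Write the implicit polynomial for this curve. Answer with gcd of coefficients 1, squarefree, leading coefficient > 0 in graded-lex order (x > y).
3*x^4 + 3*x*y^3 + x

1. deg p = 4. A generic line meets the curve in up to 4 points.
2. From the axis intercepts and sections: the visible y-axis segment lies entirely on the curve; one x-axis crossing is at x = 0.
3. The integer polynomial consistent with all of this is the stated p.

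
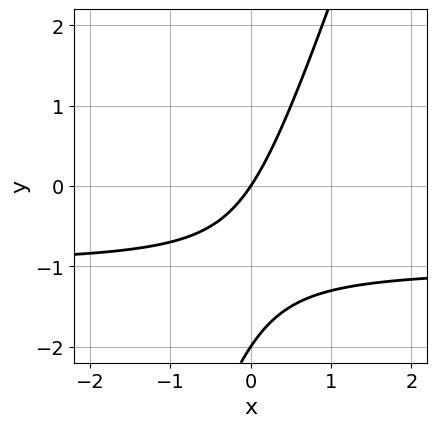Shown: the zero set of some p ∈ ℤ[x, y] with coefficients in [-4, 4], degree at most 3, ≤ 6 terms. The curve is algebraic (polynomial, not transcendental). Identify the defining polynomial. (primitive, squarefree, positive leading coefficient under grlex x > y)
3*x*y - y^2 + 3*x - 2*y

1. The degree is 2 — no degree-1 curve has this shape.
2. Against the integer gridlines: among the integer gridlines, it crosses the y-axis at y ∈ {-2, 0}; it crosses the x-axis at the gridline x = 0.
3. Assembling these constraints gives the stated polynomial.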